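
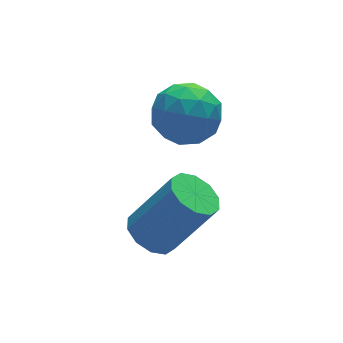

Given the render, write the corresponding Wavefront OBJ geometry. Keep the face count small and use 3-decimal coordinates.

v -2.693 -1.798 1.394
v -2.224 -2.333 0.967
v -1.077 -2.757 2.76
v -1.547 -2.222 3.186
v -2.005 -1.871 0.936
v -0.858 -2.294 2.729
v -2.049 -1.38 1.08
v -0.902 -1.804 2.873
v -2.339 -1.049 1.344
v -1.192 -1.473 3.136
v -2.764 -1.005 1.626
v -1.617 -1.428 3.419
v -3.163 -1.263 1.82
v -2.016 -1.687 3.613
v -3.382 -1.726 1.851
v -2.235 -2.149 3.644
v -3.338 -2.216 1.707
v -2.191 -2.64 3.5
v -3.048 -2.547 1.444
v -1.901 -2.971 3.236
v -2.623 -2.592 1.161
v -1.476 -3.015 2.954
v 0.042 1.216 4.494
v 0.583 0.858 3.588
v -1.483 0.482 3.872
v -0.942 0.124 2.966
v -0.722 -0.328 3.961
v 0.22 0.126 4.345
v -1.12 1.214 3.115
v -0.178 1.668 3.499
v -0.135 0.857 2.735
v 0.111 -0.096 3.259
v -1.011 1.436 4.201
v -0.765 0.483 4.725
v 0.446 1.102 4.095
v -1.346 0.238 3.365
v -1.218 -0.027 3.95
v -0.899 -0.238 3.417
v 0.233 0.672 4.541
v 0.551 0.461 4.008
v -0.216 -0.236 4.228
v -1.451 0.879 3.452
v -1.133 0.668 2.919
v -0.001 1.578 4.043
v 0.318 1.367 3.51
v -0.684 1.576 3.232
v 0.343 0.891 3.062
v -0.554 0.459 2.696
v -0.659 1.099 2.784
v -0.105 1.366 3.009
v 0.487 0.331 3.369
v -0.409 -0.101 3.004
v -0.28 -0.367 3.589
v 0.274 -0.1 3.815
v 0.065 0.33 2.868
v -0.491 1.441 4.456
v -1.387 1.009 4.091
v -1.174 1.44 3.645
v -0.62 1.707 3.871
v -0.346 0.881 4.764
v -1.243 0.449 4.398
v -0.795 -0.026 4.451
v -0.241 0.241 4.676
v -0.965 1.01 4.592
f 2 1 5
f 2 5 3
f 3 5 6
f 3 6 4
f 5 1 7
f 5 7 6
f 6 7 8
f 6 8 4
f 7 1 9
f 7 9 8
f 8 9 10
f 8 10 4
f 9 1 11
f 9 11 10
f 10 11 12
f 10 12 4
f 11 1 13
f 11 13 12
f 12 13 14
f 12 14 4
f 13 1 15
f 13 15 14
f 14 15 16
f 14 16 4
f 15 1 17
f 15 17 16
f 16 17 18
f 16 18 4
f 17 1 19
f 17 19 18
f 18 19 20
f 18 20 4
f 19 1 21
f 19 21 20
f 20 21 22
f 20 22 4
f 21 1 2
f 21 2 22
f 22 2 3
f 22 3 4
f 23 60 39
f 60 34 63
f 39 63 28
f 60 63 39
f 23 39 35
f 39 28 40
f 35 40 24
f 39 40 35
f 23 35 44
f 35 24 45
f 44 45 30
f 35 45 44
f 23 44 56
f 44 30 59
f 56 59 33
f 44 59 56
f 23 56 60
f 56 33 64
f 60 64 34
f 56 64 60
f 24 40 51
f 40 28 54
f 51 54 32
f 40 54 51
f 28 63 41
f 63 34 62
f 41 62 27
f 63 62 41
f 34 64 61
f 64 33 57
f 61 57 25
f 64 57 61
f 33 59 58
f 59 30 46
f 58 46 29
f 59 46 58
f 30 45 50
f 45 24 47
f 50 47 31
f 45 47 50
f 26 52 38
f 52 32 53
f 38 53 27
f 52 53 38
f 26 38 36
f 38 27 37
f 36 37 25
f 38 37 36
f 26 36 43
f 36 25 42
f 43 42 29
f 36 42 43
f 26 43 48
f 43 29 49
f 48 49 31
f 43 49 48
f 26 48 52
f 48 31 55
f 52 55 32
f 48 55 52
f 27 53 41
f 53 32 54
f 41 54 28
f 53 54 41
f 25 37 61
f 37 27 62
f 61 62 34
f 37 62 61
f 29 42 58
f 42 25 57
f 58 57 33
f 42 57 58
f 31 49 50
f 49 29 46
f 50 46 30
f 49 46 50
f 32 55 51
f 55 31 47
f 51 47 24
f 55 47 51



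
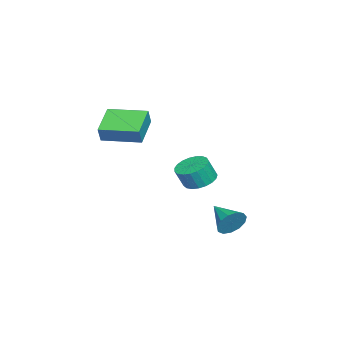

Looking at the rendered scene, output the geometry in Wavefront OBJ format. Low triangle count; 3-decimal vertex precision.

v -1.056 0.374 -0.653
v -0.168 0.53 -0.836
v 0.124 0.142 0.25
v -0.764 -0.014 0.433
v -0.278 0.865 -0.687
v 0.013 0.477 0.4
v -0.523 1.114 -0.532
v -0.232 0.726 0.555
v -0.86 1.236 -0.398
v -0.569 0.848 0.688
v -1.231 1.209 -0.308
v -0.939 0.821 0.778
v -1.572 1.037 -0.278
v -1.28 0.649 0.808
v -1.823 0.751 -0.313
v -1.531 0.363 0.774
v -1.942 0.399 -0.406
v -1.65 0.011 0.68
v -1.907 0.043 -0.543
v -1.615 -0.345 0.544
v -1.726 -0.255 -0.698
v -1.434 -0.643 0.388
v -1.428 -0.445 -0.846
v -1.136 -0.833 0.241
v -1.066 -0.493 -0.96
v -0.774 -0.881 0.126
v -0.703 -0.392 -1.021
v -0.411 -0.779 0.065
v -0.4 -0.157 -1.019
v -0.108 -0.545 0.067
v -0.211 0.169 -0.954
v 0.081 -0.219 0.133
v 4.463 3.29 -0.662
v 4.891 3.211 0.033
v 3.437 2.17 -0.158
v 4.573 3.537 0.112
v 4.221 3.785 -0.055
v 3.945 3.876 -0.415
v 3.834 3.78 -0.853
v 3.923 3.529 -1.231
v 4.183 3.201 -1.428
v 4.532 2.902 -1.382
v 4.859 2.726 -1.107
v 5.061 2.729 -0.691
v 5.072 2.909 -0.266
v -0.787 -4.187 3.141
v -0.428 -4.222 4.01
v -0.789 -2.089 3.227
v -0.431 -2.124 4.095
v 0.951 -4.156 2.425
v 1.309 -4.191 3.293
v 0.948 -2.058 2.51
v 1.307 -2.093 3.379
f 2 1 5
f 2 5 3
f 3 5 6
f 3 6 4
f 5 1 7
f 5 7 6
f 6 7 8
f 6 8 4
f 7 1 9
f 7 9 8
f 8 9 10
f 8 10 4
f 9 1 11
f 9 11 10
f 10 11 12
f 10 12 4
f 11 1 13
f 11 13 12
f 12 13 14
f 12 14 4
f 13 1 15
f 13 15 14
f 14 15 16
f 14 16 4
f 15 1 17
f 15 17 16
f 16 17 18
f 16 18 4
f 17 1 19
f 17 19 18
f 18 19 20
f 18 20 4
f 19 1 21
f 19 21 20
f 20 21 22
f 20 22 4
f 21 1 23
f 21 23 22
f 22 23 24
f 22 24 4
f 23 1 25
f 23 25 24
f 24 25 26
f 24 26 4
f 25 1 27
f 25 27 26
f 26 27 28
f 26 28 4
f 27 1 29
f 27 29 28
f 28 29 30
f 28 30 4
f 29 1 31
f 29 31 30
f 30 31 32
f 30 32 4
f 31 1 2
f 31 2 32
f 32 2 3
f 32 3 4
f 34 33 36
f 34 36 35
f 36 33 37
f 36 37 35
f 37 33 38
f 37 38 35
f 38 33 39
f 38 39 35
f 39 33 40
f 39 40 35
f 40 33 41
f 40 41 35
f 41 33 42
f 41 42 35
f 42 33 43
f 42 43 35
f 43 33 44
f 43 44 35
f 44 33 45
f 44 45 35
f 45 33 34
f 45 34 35
f 47 49 46
f 50 47 46
f 46 49 48
f 48 50 46
f 47 53 49
f 51 47 50
f 51 53 47
f 49 53 48
f 52 50 48
f 48 53 52
f 52 51 50
f 53 51 52



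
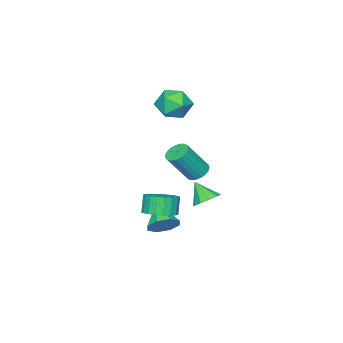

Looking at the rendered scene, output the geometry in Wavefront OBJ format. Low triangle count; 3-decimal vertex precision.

v 3.813 2.006 -0.753
v 4.726 1.996 -0.397
v 4.3 1.764 0.689
v 3.387 1.774 0.333
v 4.623 2.388 -0.354
v 4.196 2.155 0.733
v 4.379 2.714 -0.379
v 3.953 2.481 0.707
v 4.038 2.917 -0.47
v 3.611 2.684 0.617
v 3.658 2.963 -0.609
v 3.231 2.73 0.477
v 3.304 2.844 -0.773
v 2.878 2.611 0.313
v 3.039 2.579 -0.934
v 2.613 2.347 0.152
v 2.908 2.216 -1.064
v 2.481 1.983 0.023
v 2.933 1.816 -1.139
v 2.506 1.584 -0.053
v 3.11 1.45 -1.148
v 2.684 1.217 -0.062
v 3.409 1.179 -1.089
v 2.983 0.946 -0.003
v 3.778 1.052 -0.972
v 3.352 0.819 0.115
v 4.153 1.089 -0.816
v 3.726 0.856 0.27
v 4.469 1.286 -0.65
v 4.043 1.053 0.436
v 4.672 1.606 -0.502
v 4.245 1.374 0.584
v 2.891 1.479 -2.315
v 3.414 0.788 -2.728
v 2.089 0.281 -1.325
v 3.738 1.066 -2.13
v 3.565 1.586 -1.64
v 2.998 2.044 -1.546
v 2.368 2.171 -1.903
v 2.045 1.892 -2.501
v 2.217 1.372 -2.991
v 2.785 0.915 -3.085
v 1.73 3.532 -0.096
v 2.204 4.058 0.357
v 1.69 2.648 0.976
v 1.706 4.18 0.439
v 1.217 4.055 0.316
v 0.925 3.729 0.037
v 0.94 3.329 -0.294
v 1.257 3.006 -0.548
v 1.755 2.885 -0.63
v 2.244 3.01 -0.507
v 2.536 3.335 -0.228
v 2.521 3.736 0.103
v 0.031 1.502 0.687
v 0.668 1.61 0.326
v 1.766 1.026 2.092
v 1.129 0.918 2.453
v 0.616 1.887 0.45
v 1.715 1.303 2.216
v 0.464 2.097 0.614
v 1.562 1.514 2.38
v 0.236 2.205 0.792
v 1.335 1.621 2.557
v -0.027 2.191 0.951
v 1.072 1.607 2.716
v -0.28 2.058 1.064
v 0.819 1.474 2.83
v -0.479 1.828 1.112
v 0.619 1.245 2.878
v -0.591 1.542 1.087
v 0.508 0.959 2.853
v -0.594 1.25 0.993
v 0.504 0.666 2.758
v -0.49 1 0.845
v 0.609 0.417 2.611
v -0.296 0.838 0.671
v 0.803 0.254 2.437
v -0.045 0.79 0.499
v 1.054 0.207 2.265
v 0.219 0.865 0.36
v 1.318 0.282 2.126
v 0.45 1.051 0.277
v 1.549 0.467 2.043
v 0.609 1.314 0.265
v 1.708 0.731 2.031
v -3.716 -2.712 4.237
v -2.984 -2.09 3.503
v -3.856 -4.13 2.897
v -3.124 -3.508 2.163
v -2.688 -3.997 3.179
v -2.601 -3.12 4.007
v -4.239 -3.1 2.393
v -4.152 -2.223 3.221
v -3.307 -2.33 2.363
v -2.349 -2.884 2.849
v -4.491 -3.336 3.551
v -3.533 -3.89 4.037
f 2 1 5
f 2 5 3
f 3 5 6
f 3 6 4
f 5 1 7
f 5 7 6
f 6 7 8
f 6 8 4
f 7 1 9
f 7 9 8
f 8 9 10
f 8 10 4
f 9 1 11
f 9 11 10
f 10 11 12
f 10 12 4
f 11 1 13
f 11 13 12
f 12 13 14
f 12 14 4
f 13 1 15
f 13 15 14
f 14 15 16
f 14 16 4
f 15 1 17
f 15 17 16
f 16 17 18
f 16 18 4
f 17 1 19
f 17 19 18
f 18 19 20
f 18 20 4
f 19 1 21
f 19 21 20
f 20 21 22
f 20 22 4
f 21 1 23
f 21 23 22
f 22 23 24
f 22 24 4
f 23 1 25
f 23 25 24
f 24 25 26
f 24 26 4
f 25 1 27
f 25 27 26
f 26 27 28
f 26 28 4
f 27 1 29
f 27 29 28
f 28 29 30
f 28 30 4
f 29 1 31
f 29 31 30
f 30 31 32
f 30 32 4
f 31 1 2
f 31 2 32
f 32 2 3
f 32 3 4
f 34 33 36
f 34 36 35
f 36 33 37
f 36 37 35
f 37 33 38
f 37 38 35
f 38 33 39
f 38 39 35
f 39 33 40
f 39 40 35
f 40 33 41
f 40 41 35
f 41 33 42
f 41 42 35
f 42 33 34
f 42 34 35
f 44 43 46
f 44 46 45
f 46 43 47
f 46 47 45
f 47 43 48
f 47 48 45
f 48 43 49
f 48 49 45
f 49 43 50
f 49 50 45
f 50 43 51
f 50 51 45
f 51 43 52
f 51 52 45
f 52 43 53
f 52 53 45
f 53 43 54
f 53 54 45
f 54 43 44
f 54 44 45
f 56 55 59
f 56 59 57
f 57 59 60
f 57 60 58
f 59 55 61
f 59 61 60
f 60 61 62
f 60 62 58
f 61 55 63
f 61 63 62
f 62 63 64
f 62 64 58
f 63 55 65
f 63 65 64
f 64 65 66
f 64 66 58
f 65 55 67
f 65 67 66
f 66 67 68
f 66 68 58
f 67 55 69
f 67 69 68
f 68 69 70
f 68 70 58
f 69 55 71
f 69 71 70
f 70 71 72
f 70 72 58
f 71 55 73
f 71 73 72
f 72 73 74
f 72 74 58
f 73 55 75
f 73 75 74
f 74 75 76
f 74 76 58
f 75 55 77
f 75 77 76
f 76 77 78
f 76 78 58
f 77 55 79
f 77 79 78
f 78 79 80
f 78 80 58
f 79 55 81
f 79 81 80
f 80 81 82
f 80 82 58
f 81 55 83
f 81 83 82
f 82 83 84
f 82 84 58
f 83 55 85
f 83 85 84
f 84 85 86
f 84 86 58
f 85 55 56
f 85 56 86
f 86 56 57
f 86 57 58
f 87 98 92
f 87 92 88
f 87 88 94
f 87 94 97
f 87 97 98
f 88 92 96
f 92 98 91
f 98 97 89
f 97 94 93
f 94 88 95
f 90 96 91
f 90 91 89
f 90 89 93
f 90 93 95
f 90 95 96
f 91 96 92
f 89 91 98
f 93 89 97
f 95 93 94
f 96 95 88



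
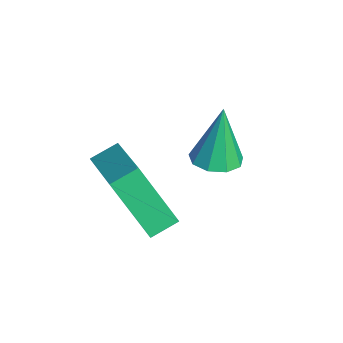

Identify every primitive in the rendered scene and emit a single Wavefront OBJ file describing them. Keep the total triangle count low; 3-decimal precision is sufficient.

v 0.978 -0.443 1.925
v 2.871 -0.294 2.725
v 0.786 0.335 2.236
v 2.678 0.484 3.035
v 1.662 0.436 0.145
v 3.554 0.585 0.944
v 1.469 1.214 0.455
v 3.362 1.363 1.255
v 0.032 3.161 0.149
v 0.535 3.717 0.149
v -0.252 3.419 2.031
v 0.068 3.904 0.053
v -0.417 3.744 0.002
v -0.691 3.311 0.02
v -0.627 2.808 0.098
v -0.255 2.47 0.201
v 0.252 2.456 0.279
v 0.656 2.772 0.297
v 0.768 3.27 0.246
f 2 4 1
f 5 2 1
f 1 4 3
f 3 5 1
f 2 8 4
f 6 2 5
f 6 8 2
f 4 8 3
f 7 5 3
f 3 8 7
f 7 6 5
f 8 6 7
f 10 9 12
f 10 12 11
f 12 9 13
f 12 13 11
f 13 9 14
f 13 14 11
f 14 9 15
f 14 15 11
f 15 9 16
f 15 16 11
f 16 9 17
f 16 17 11
f 17 9 18
f 17 18 11
f 18 9 19
f 18 19 11
f 19 9 10
f 19 10 11



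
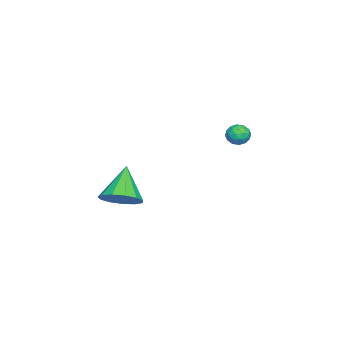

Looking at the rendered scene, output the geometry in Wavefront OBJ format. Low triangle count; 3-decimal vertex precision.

v -2.786 1.938 -0.723
v -2.507 1.737 -1.252
v -3.693 1.903 -1.188
v -3.414 1.702 -1.717
v -3.44 1.326 -1.211
v -2.879 1.348 -0.924
v -3.321 2.292 -1.516
v -2.76 2.314 -1.229
v -2.837 1.956 -1.742
v -2.911 1.359 -1.554
v -3.289 2.281 -0.886
v -3.363 1.684 -0.698
v -2.566 1.841 -0.946
v -3.634 1.799 -1.494
v -3.649 1.578 -1.196
v -3.484 1.46 -1.507
v -2.785 1.612 -0.754
v -2.621 1.494 -1.064
v -3.17 1.252 -1.041
v -3.579 2.146 -1.376
v -3.415 2.028 -1.686
v -2.716 2.18 -0.933
v -2.551 2.062 -1.244
v -3.03 2.388 -1.399
v -2.597 1.851 -1.545
v -3.13 1.83 -1.819
v -3.076 2.178 -1.701
v -2.746 2.191 -1.532
v -2.64 1.5 -1.435
v -3.173 1.479 -1.708
v -3.188 1.258 -1.411
v -2.859 1.271 -1.242
v -2.834 1.629 -1.723
v -3.027 2.161 -0.732
v -3.56 2.14 -1.005
v -3.341 2.369 -1.198
v -3.012 2.382 -1.029
v -3.07 1.81 -0.621
v -3.603 1.789 -0.895
v -3.454 1.449 -0.908
v -3.124 1.462 -0.739
v -3.366 2.011 -0.717
v 3.026 -1.789 -2.989
v 3.787 -1.927 -2.339
v 1.754 -1.931 -1.531
v 3.696 -1.366 -2.363
v 3.393 -0.938 -2.586
v 2.973 -0.781 -2.936
v 2.57 -0.944 -3.304
v 2.312 -1.375 -3.571
v 2.28 -1.937 -3.654
v 2.485 -2.452 -3.526
v 2.862 -2.756 -3.227
v 3.291 -2.754 -2.853
v 3.635 -2.444 -2.522
f 1 38 17
f 38 12 41
f 17 41 6
f 38 41 17
f 1 17 13
f 17 6 18
f 13 18 2
f 17 18 13
f 1 13 22
f 13 2 23
f 22 23 8
f 13 23 22
f 1 22 34
f 22 8 37
f 34 37 11
f 22 37 34
f 1 34 38
f 34 11 42
f 38 42 12
f 34 42 38
f 2 18 29
f 18 6 32
f 29 32 10
f 18 32 29
f 6 41 19
f 41 12 40
f 19 40 5
f 41 40 19
f 12 42 39
f 42 11 35
f 39 35 3
f 42 35 39
f 11 37 36
f 37 8 24
f 36 24 7
f 37 24 36
f 8 23 28
f 23 2 25
f 28 25 9
f 23 25 28
f 4 30 16
f 30 10 31
f 16 31 5
f 30 31 16
f 4 16 14
f 16 5 15
f 14 15 3
f 16 15 14
f 4 14 21
f 14 3 20
f 21 20 7
f 14 20 21
f 4 21 26
f 21 7 27
f 26 27 9
f 21 27 26
f 4 26 30
f 26 9 33
f 30 33 10
f 26 33 30
f 5 31 19
f 31 10 32
f 19 32 6
f 31 32 19
f 3 15 39
f 15 5 40
f 39 40 12
f 15 40 39
f 7 20 36
f 20 3 35
f 36 35 11
f 20 35 36
f 9 27 28
f 27 7 24
f 28 24 8
f 27 24 28
f 10 33 29
f 33 9 25
f 29 25 2
f 33 25 29
f 44 43 46
f 44 46 45
f 46 43 47
f 46 47 45
f 47 43 48
f 47 48 45
f 48 43 49
f 48 49 45
f 49 43 50
f 49 50 45
f 50 43 51
f 50 51 45
f 51 43 52
f 51 52 45
f 52 43 53
f 52 53 45
f 53 43 54
f 53 54 45
f 54 43 55
f 54 55 45
f 55 43 44
f 55 44 45



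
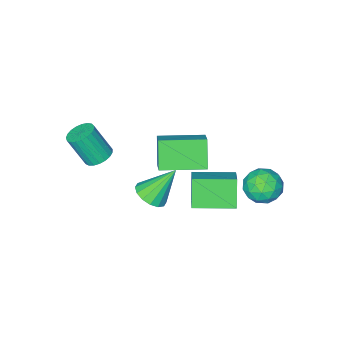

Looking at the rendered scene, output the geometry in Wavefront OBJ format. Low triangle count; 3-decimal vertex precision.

v -0.034 1.152 -2.15
v 0.649 2.038 -1.469
v -1.514 2.311 -2.175
v -0.831 3.197 -1.494
v 0.451 1.743 -3.406
v 1.134 2.629 -2.725
v -1.029 2.902 -3.431
v -0.346 3.788 -2.75
v -2.392 -0.787 -4.696
v -2.911 -1.489 -3.391
v -1.832 0.038 -4.03
v -2.351 -0.663 -2.725
v -0.629 -2.017 -4.655
v -1.148 -2.718 -3.35
v -0.069 -1.191 -3.989
v -0.588 -1.893 -2.684
v 2.697 1.89 -1.36
v 3.345 2.171 -1.029
v 1.743 2.35 0.12
v 3.186 2.484 -1.229
v 2.896 2.637 -1.464
v 2.552 2.591 -1.671
v 2.248 2.356 -1.795
v 2.064 1.997 -1.802
v 2.049 1.609 -1.691
v 2.208 1.297 -1.491
v 2.499 1.143 -1.256
v 2.842 1.19 -1.049
v 3.147 1.424 -0.925
v 3.331 1.783 -0.918
v -3.375 2.89 -3.004
v -2.764 3.504 -2.622
v -2.276 2.376 -3.938
v -1.665 2.99 -3.556
v -1.981 2.258 -3.047
v -2.66 2.575 -2.469
v -2.38 3.305 -4.091
v -3.059 3.622 -3.513
v -2.149 3.76 -3.294
v -1.902 3.113 -2.649
v -3.138 2.767 -3.911
v -2.891 2.12 -3.266
v -3.166 3.242 -2.731
v -1.874 2.638 -3.829
v -2.06 2.208 -3.53
v -1.701 2.568 -3.305
v -3.105 2.697 -2.641
v -2.746 3.057 -2.417
v -2.286 2.325 -2.666
v -2.294 2.823 -4.143
v -1.935 3.183 -3.919
v -3.339 3.312 -3.255
v -2.98 3.672 -3.03
v -2.754 3.555 -3.894
v -2.445 3.753 -2.901
v -1.799 3.451 -3.451
v -2.219 3.636 -3.765
v -2.618 3.823 -3.425
v -2.3 3.373 -2.522
v -1.654 3.071 -3.071
v -1.84 2.641 -2.772
v -2.239 2.827 -2.432
v -1.939 3.523 -2.917
v -3.386 2.809 -3.489
v -2.74 2.507 -4.038
v -2.801 3.053 -4.128
v -3.2 3.239 -3.788
v -3.241 2.429 -3.109
v -2.595 2.127 -3.659
v -2.422 2.057 -3.135
v -2.821 2.244 -2.795
v -3.101 2.357 -3.643
v 2.641 -1.835 -1.734
v 3.185 -1.427 -1.736
v 3.662 -2.056 -0.287
v 3.119 -2.465 -0.286
v 2.992 -1.268 -1.603
v 3.469 -1.897 -0.154
v 2.739 -1.207 -1.493
v 3.216 -1.836 -0.045
v 2.469 -1.255 -1.425
v 2.946 -1.884 0.023
v 2.228 -1.403 -1.411
v 2.705 -2.032 0.038
v 2.059 -1.626 -1.452
v 2.536 -2.255 -0.003
v 1.991 -1.885 -1.542
v 2.468 -2.515 -0.093
v 2.035 -2.136 -1.665
v 2.512 -2.765 -0.217
v 2.185 -2.335 -1.801
v 2.662 -2.964 -0.352
v 2.413 -2.447 -1.925
v 2.89 -3.076 -0.476
v 2.68 -2.453 -2.016
v 3.157 -3.083 -0.567
v 2.941 -2.353 -2.058
v 3.418 -2.982 -0.609
v 3.15 -2.163 -2.044
v 3.627 -2.792 -0.596
v 3.271 -1.917 -1.977
v 3.748 -2.546 -0.528
v 3.284 -1.656 -1.868
v 3.761 -2.285 -0.419
f 2 4 1
f 5 2 1
f 1 4 3
f 3 5 1
f 2 8 4
f 6 2 5
f 6 8 2
f 4 8 3
f 7 5 3
f 3 8 7
f 7 6 5
f 8 6 7
f 10 12 9
f 13 10 9
f 9 12 11
f 11 13 9
f 10 16 12
f 14 10 13
f 14 16 10
f 12 16 11
f 15 13 11
f 11 16 15
f 15 14 13
f 16 14 15
f 18 17 20
f 18 20 19
f 20 17 21
f 20 21 19
f 21 17 22
f 21 22 19
f 22 17 23
f 22 23 19
f 23 17 24
f 23 24 19
f 24 17 25
f 24 25 19
f 25 17 26
f 25 26 19
f 26 17 27
f 26 27 19
f 27 17 28
f 27 28 19
f 28 17 29
f 28 29 19
f 29 17 30
f 29 30 19
f 30 17 18
f 30 18 19
f 31 68 47
f 68 42 71
f 47 71 36
f 68 71 47
f 31 47 43
f 47 36 48
f 43 48 32
f 47 48 43
f 31 43 52
f 43 32 53
f 52 53 38
f 43 53 52
f 31 52 64
f 52 38 67
f 64 67 41
f 52 67 64
f 31 64 68
f 64 41 72
f 68 72 42
f 64 72 68
f 32 48 59
f 48 36 62
f 59 62 40
f 48 62 59
f 36 71 49
f 71 42 70
f 49 70 35
f 71 70 49
f 42 72 69
f 72 41 65
f 69 65 33
f 72 65 69
f 41 67 66
f 67 38 54
f 66 54 37
f 67 54 66
f 38 53 58
f 53 32 55
f 58 55 39
f 53 55 58
f 34 60 46
f 60 40 61
f 46 61 35
f 60 61 46
f 34 46 44
f 46 35 45
f 44 45 33
f 46 45 44
f 34 44 51
f 44 33 50
f 51 50 37
f 44 50 51
f 34 51 56
f 51 37 57
f 56 57 39
f 51 57 56
f 34 56 60
f 56 39 63
f 60 63 40
f 56 63 60
f 35 61 49
f 61 40 62
f 49 62 36
f 61 62 49
f 33 45 69
f 45 35 70
f 69 70 42
f 45 70 69
f 37 50 66
f 50 33 65
f 66 65 41
f 50 65 66
f 39 57 58
f 57 37 54
f 58 54 38
f 57 54 58
f 40 63 59
f 63 39 55
f 59 55 32
f 63 55 59
f 74 73 77
f 74 77 75
f 75 77 78
f 75 78 76
f 77 73 79
f 77 79 78
f 78 79 80
f 78 80 76
f 79 73 81
f 79 81 80
f 80 81 82
f 80 82 76
f 81 73 83
f 81 83 82
f 82 83 84
f 82 84 76
f 83 73 85
f 83 85 84
f 84 85 86
f 84 86 76
f 85 73 87
f 85 87 86
f 86 87 88
f 86 88 76
f 87 73 89
f 87 89 88
f 88 89 90
f 88 90 76
f 89 73 91
f 89 91 90
f 90 91 92
f 90 92 76
f 91 73 93
f 91 93 92
f 92 93 94
f 92 94 76
f 93 73 95
f 93 95 94
f 94 95 96
f 94 96 76
f 95 73 97
f 95 97 96
f 96 97 98
f 96 98 76
f 97 73 99
f 97 99 98
f 98 99 100
f 98 100 76
f 99 73 101
f 99 101 100
f 100 101 102
f 100 102 76
f 101 73 103
f 101 103 102
f 102 103 104
f 102 104 76
f 103 73 74
f 103 74 104
f 104 74 75
f 104 75 76



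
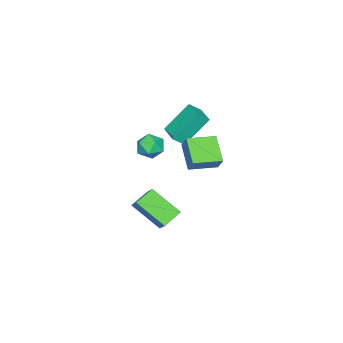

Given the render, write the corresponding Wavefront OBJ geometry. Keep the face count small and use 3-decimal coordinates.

v -2.159 -3.31 -1.513
v -1.31 -3.29 -1.234
v -1.79 -4.23 -2.566
v -0.941 -4.21 -2.287
v -1.568 -4.602 -1.784
v -1.796 -4.033 -1.133
v -1.304 -3.487 -2.667
v -1.532 -2.918 -2.016
v -0.782 -3.399 -1.947
v -0.945 -4.088 -1.401
v -2.155 -3.432 -2.399
v -2.318 -4.121 -1.853
v 3.28 3.193 1.644
v 2.32 2.242 2.608
v 3.623 3.676 2.463
v 2.662 2.725 3.426
v 4.438 2.155 1.774
v 3.477 1.204 2.737
v 4.78 2.638 2.592
v 3.82 1.687 3.556
v 2.254 -0.844 -5.184
v 2.395 -2.506 -3.876
v 1.102 -0.562 -4.702
v 1.243 -2.225 -3.394
v 2.677 -0.275 -4.506
v 2.818 -1.938 -3.198
v 1.525 0.006 -4.024
v 1.666 -1.656 -2.716
v -0.659 -0.081 2.663
v -0.149 -0.514 3.235
v 0.166 0.911 2.68
v 0.675 0.478 3.252
v 0.405 -0.938 1.068
v 0.914 -1.371 1.64
v 1.229 0.054 1.085
v 1.739 -0.379 1.657
f 1 12 6
f 1 6 2
f 1 2 8
f 1 8 11
f 1 11 12
f 2 6 10
f 6 12 5
f 12 11 3
f 11 8 7
f 8 2 9
f 4 10 5
f 4 5 3
f 4 3 7
f 4 7 9
f 4 9 10
f 5 10 6
f 3 5 12
f 7 3 11
f 9 7 8
f 10 9 2
f 14 16 13
f 17 14 13
f 13 16 15
f 15 17 13
f 14 20 16
f 18 14 17
f 18 20 14
f 16 20 15
f 19 17 15
f 15 20 19
f 19 18 17
f 20 18 19
f 22 24 21
f 25 22 21
f 21 24 23
f 23 25 21
f 22 28 24
f 26 22 25
f 26 28 22
f 24 28 23
f 27 25 23
f 23 28 27
f 27 26 25
f 28 26 27
f 30 32 29
f 33 30 29
f 29 32 31
f 31 33 29
f 30 36 32
f 34 30 33
f 34 36 30
f 32 36 31
f 35 33 31
f 31 36 35
f 35 34 33
f 36 34 35



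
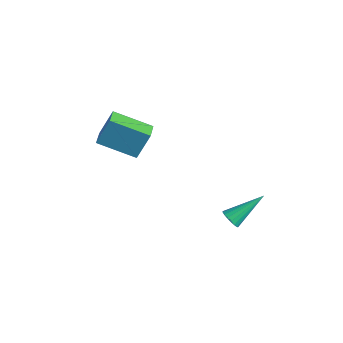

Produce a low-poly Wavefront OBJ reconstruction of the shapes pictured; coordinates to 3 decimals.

v 3.703 2.588 -4.394
v 4.241 2.431 -4.288
v 3.977 4.312 -3.246
v 4.263 2.569 -4.5
v 4.174 2.71 -4.691
v 3.992 2.828 -4.823
v 3.753 2.897 -4.871
v 3.504 2.905 -4.824
v 3.294 2.851 -4.692
v 3.165 2.744 -4.501
v 3.143 2.607 -4.289
v 3.232 2.465 -4.098
v 3.414 2.348 -3.966
v 3.653 2.279 -3.918
v 3.902 2.27 -3.965
v 4.112 2.325 -4.097
v -3.003 -0.747 -2.075
v -2.812 -0.058 -0.543
v -3.805 -0.083 -2.274
v -3.614 0.606 -0.742
v -1.606 0.694 -2.898
v -1.415 1.383 -1.366
v -2.408 1.358 -3.097
v -2.217 2.047 -1.565
f 2 1 4
f 2 4 3
f 4 1 5
f 4 5 3
f 5 1 6
f 5 6 3
f 6 1 7
f 6 7 3
f 7 1 8
f 7 8 3
f 8 1 9
f 8 9 3
f 9 1 10
f 9 10 3
f 10 1 11
f 10 11 3
f 11 1 12
f 11 12 3
f 12 1 13
f 12 13 3
f 13 1 14
f 13 14 3
f 14 1 15
f 14 15 3
f 15 1 16
f 15 16 3
f 16 1 2
f 16 2 3
f 18 20 17
f 21 18 17
f 17 20 19
f 19 21 17
f 18 24 20
f 22 18 21
f 22 24 18
f 20 24 19
f 23 21 19
f 19 24 23
f 23 22 21
f 24 22 23



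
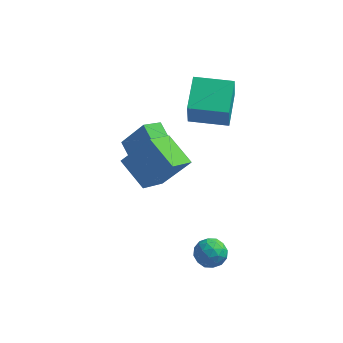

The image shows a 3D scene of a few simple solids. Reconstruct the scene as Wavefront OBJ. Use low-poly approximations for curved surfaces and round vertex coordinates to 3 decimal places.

v 0.741 -2.387 -4.454
v 1.61 -2.179 -4.261
v 0.87 -3.641 -3.679
v 1.739 -3.433 -3.486
v 1.06 -2.943 -3.12
v 0.98 -2.168 -3.598
v 1.5 -3.652 -4.342
v 1.42 -2.877 -4.82
v 2.08 -2.961 -4.192
v 1.808 -2.522 -3.437
v 0.672 -3.298 -4.503
v 0.4 -2.859 -3.748
v 1.164 -2.173 -4.425
v 1.316 -3.647 -3.515
v 0.916 -3.359 -3.299
v 1.427 -3.237 -3.186
v 0.794 -2.166 -4.036
v 1.305 -2.044 -3.923
v 0.981 -2.493 -3.252
v 1.175 -3.776 -4.017
v 1.686 -3.654 -3.904
v 1.053 -2.583 -4.754
v 1.564 -2.461 -4.641
v 1.499 -3.327 -4.688
v 1.951 -2.51 -4.272
v 2.027 -3.247 -3.816
v 1.886 -3.376 -4.319
v 1.84 -2.92 -4.6
v 1.791 -2.252 -3.828
v 1.867 -2.99 -3.372
v 1.468 -2.701 -3.157
v 1.421 -2.246 -3.438
v 2.067 -2.712 -3.787
v 0.613 -2.83 -4.568
v 0.689 -3.568 -4.112
v 1.059 -3.574 -4.502
v 1.012 -3.119 -4.783
v 0.453 -2.573 -4.124
v 0.529 -3.31 -3.668
v 0.64 -2.9 -3.34
v 0.594 -2.444 -3.621
v 0.413 -3.108 -4.153
v -0.974 2.627 1.064
v -0.908 2.059 2.75
v -1.039 4.634 1.743
v -0.974 4.066 3.429
v 1.154 2.714 1.011
v 1.219 2.146 2.697
v 1.088 4.721 1.69
v 1.154 4.153 3.376
v -3.882 1.621 -1.517
v -4.416 2.322 -1.135
v -3.152 2.419 -1.962
v -3.686 3.12 -1.58
v -2.674 1.54 0.32
v -3.208 2.241 0.702
v -1.944 2.338 -0.125
v -2.478 3.039 0.257
v -1.593 -0.911 -0.735
v -2.23 -2.553 0.498
v -2.96 0.232 0.081
v -3.597 -1.41 1.314
v -0.223 -0.33 0.746
v -0.86 -1.972 1.979
v -1.59 0.813 1.562
v -2.227 -0.829 2.795
f 1 38 17
f 38 12 41
f 17 41 6
f 38 41 17
f 1 17 13
f 17 6 18
f 13 18 2
f 17 18 13
f 1 13 22
f 13 2 23
f 22 23 8
f 13 23 22
f 1 22 34
f 22 8 37
f 34 37 11
f 22 37 34
f 1 34 38
f 34 11 42
f 38 42 12
f 34 42 38
f 2 18 29
f 18 6 32
f 29 32 10
f 18 32 29
f 6 41 19
f 41 12 40
f 19 40 5
f 41 40 19
f 12 42 39
f 42 11 35
f 39 35 3
f 42 35 39
f 11 37 36
f 37 8 24
f 36 24 7
f 37 24 36
f 8 23 28
f 23 2 25
f 28 25 9
f 23 25 28
f 4 30 16
f 30 10 31
f 16 31 5
f 30 31 16
f 4 16 14
f 16 5 15
f 14 15 3
f 16 15 14
f 4 14 21
f 14 3 20
f 21 20 7
f 14 20 21
f 4 21 26
f 21 7 27
f 26 27 9
f 21 27 26
f 4 26 30
f 26 9 33
f 30 33 10
f 26 33 30
f 5 31 19
f 31 10 32
f 19 32 6
f 31 32 19
f 3 15 39
f 15 5 40
f 39 40 12
f 15 40 39
f 7 20 36
f 20 3 35
f 36 35 11
f 20 35 36
f 9 27 28
f 27 7 24
f 28 24 8
f 27 24 28
f 10 33 29
f 33 9 25
f 29 25 2
f 33 25 29
f 44 46 43
f 47 44 43
f 43 46 45
f 45 47 43
f 44 50 46
f 48 44 47
f 48 50 44
f 46 50 45
f 49 47 45
f 45 50 49
f 49 48 47
f 50 48 49
f 52 54 51
f 55 52 51
f 51 54 53
f 53 55 51
f 52 58 54
f 56 52 55
f 56 58 52
f 54 58 53
f 57 55 53
f 53 58 57
f 57 56 55
f 58 56 57
f 60 62 59
f 63 60 59
f 59 62 61
f 61 63 59
f 60 66 62
f 64 60 63
f 64 66 60
f 62 66 61
f 65 63 61
f 61 66 65
f 65 64 63
f 66 64 65



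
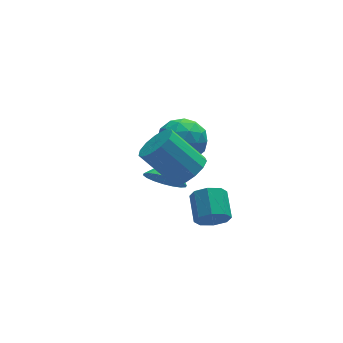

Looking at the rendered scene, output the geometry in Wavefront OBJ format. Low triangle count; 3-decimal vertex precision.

v 2.139 -3.559 -3.492
v 2.603 -3.916 -2.905
v 2.785 -2.619 -2.26
v 2.321 -2.261 -2.848
v 2.948 -3.718 -3.4
v 3.13 -2.421 -2.755
v 2.819 -3.427 -3.95
v 3.001 -2.13 -3.305
v 2.291 -3.213 -4.231
v 2.474 -1.916 -3.587
v 1.675 -3.201 -4.08
v 1.857 -1.904 -3.435
v 1.33 -3.399 -3.585
v 1.512 -2.102 -2.94
v 1.459 -3.69 -3.035
v 1.641 -2.393 -2.39
v 1.986 -3.904 -2.753
v 2.169 -2.607 -2.109
v 1.173 0.694 -4.135
v 2.068 0.377 -4.584
v 1.807 1.506 -3.445
v 1.929 0.724 -4.864
v 1.64 1.065 -5
v 1.259 1.333 -4.964
v 0.86 1.474 -4.765
v 0.524 1.461 -4.441
v 0.316 1.296 -4.056
v 0.278 1.012 -3.687
v 0.417 0.665 -3.407
v 0.706 0.323 -3.271
v 1.087 0.055 -3.307
v 1.486 -0.086 -3.506
v 1.822 -0.073 -3.83
v 2.03 0.092 -4.215
v 2.123 0.799 -0.064
v 2.928 0.677 -0.972
v 0.792 -0.217 -1.108
v 1.597 -0.339 -2.016
v 1.774 -0.924 -0.96
v 2.597 -0.296 -0.315
v 1.123 0.756 -1.765
v 1.946 1.384 -1.12
v 2.311 0.65 -2.023
v 2.713 -0.388 -1.525
v 1.007 0.848 -0.555
v 1.409 -0.19 -0.057
v 2.642 0.827 -0.426
v 1.078 -0.367 -1.654
v 1.182 -0.711 -1.033
v 1.655 -0.783 -1.567
v 2.447 0.256 -0.04
v 2.921 0.184 -0.573
v 2.243 -0.757 -0.567
v 0.799 0.276 -1.507
v 1.273 0.204 -2.04
v 2.065 1.243 -0.513
v 2.538 1.171 -1.047
v 1.477 1.217 -1.513
v 2.753 0.74 -1.578
v 1.971 0.142 -2.191
v 1.692 0.786 -2.044
v 2.175 1.155 -1.665
v 2.989 0.129 -1.285
v 2.207 -0.468 -1.899
v 2.311 -0.812 -1.278
v 2.795 -0.443 -0.899
v 2.626 0.113 -1.903
v 1.513 0.928 -0.181
v 0.731 0.331 -0.795
v 0.925 0.903 -1.181
v 1.409 1.272 -0.802
v 1.749 0.318 0.111
v 0.967 -0.28 -0.502
v 1.545 -0.695 -0.415
v 2.028 -0.326 -0.036
v 1.094 0.347 -0.177
v 1.076 -3.592 0.115
v 1.782 -3.729 0.766
v 0.511 -2.924 2.315
v -0.196 -2.788 1.665
v 1.854 -3.226 0.563
v 0.583 -2.421 2.113
v 1.679 -2.84 0.219
v 0.408 -2.035 1.769
v 1.312 -2.692 -0.158
v 0.041 -1.887 1.391
v 0.87 -2.831 -0.449
v -0.401 -2.026 1.101
v 0.494 -3.211 -0.561
v -0.778 -2.406 0.989
v 0.302 -3.712 -0.457
v -0.969 -2.907 1.092
v 0.356 -4.175 -0.173
v -0.916 -3.37 1.377
v 0.638 -4.454 0.204
v -0.633 -3.649 1.753
v 1.059 -4.459 0.552
v -0.212 -3.654 2.101
v 1.486 -4.188 0.761
v 0.215 -3.383 2.311
f 2 1 5
f 2 5 3
f 3 5 6
f 3 6 4
f 5 1 7
f 5 7 6
f 6 7 8
f 6 8 4
f 7 1 9
f 7 9 8
f 8 9 10
f 8 10 4
f 9 1 11
f 9 11 10
f 10 11 12
f 10 12 4
f 11 1 13
f 11 13 12
f 12 13 14
f 12 14 4
f 13 1 15
f 13 15 14
f 14 15 16
f 14 16 4
f 15 1 17
f 15 17 16
f 16 17 18
f 16 18 4
f 17 1 2
f 17 2 18
f 18 2 3
f 18 3 4
f 20 19 22
f 20 22 21
f 22 19 23
f 22 23 21
f 23 19 24
f 23 24 21
f 24 19 25
f 24 25 21
f 25 19 26
f 25 26 21
f 26 19 27
f 26 27 21
f 27 19 28
f 27 28 21
f 28 19 29
f 28 29 21
f 29 19 30
f 29 30 21
f 30 19 31
f 30 31 21
f 31 19 32
f 31 32 21
f 32 19 33
f 32 33 21
f 33 19 34
f 33 34 21
f 34 19 20
f 34 20 21
f 35 72 51
f 72 46 75
f 51 75 40
f 72 75 51
f 35 51 47
f 51 40 52
f 47 52 36
f 51 52 47
f 35 47 56
f 47 36 57
f 56 57 42
f 47 57 56
f 35 56 68
f 56 42 71
f 68 71 45
f 56 71 68
f 35 68 72
f 68 45 76
f 72 76 46
f 68 76 72
f 36 52 63
f 52 40 66
f 63 66 44
f 52 66 63
f 40 75 53
f 75 46 74
f 53 74 39
f 75 74 53
f 46 76 73
f 76 45 69
f 73 69 37
f 76 69 73
f 45 71 70
f 71 42 58
f 70 58 41
f 71 58 70
f 42 57 62
f 57 36 59
f 62 59 43
f 57 59 62
f 38 64 50
f 64 44 65
f 50 65 39
f 64 65 50
f 38 50 48
f 50 39 49
f 48 49 37
f 50 49 48
f 38 48 55
f 48 37 54
f 55 54 41
f 48 54 55
f 38 55 60
f 55 41 61
f 60 61 43
f 55 61 60
f 38 60 64
f 60 43 67
f 64 67 44
f 60 67 64
f 39 65 53
f 65 44 66
f 53 66 40
f 65 66 53
f 37 49 73
f 49 39 74
f 73 74 46
f 49 74 73
f 41 54 70
f 54 37 69
f 70 69 45
f 54 69 70
f 43 61 62
f 61 41 58
f 62 58 42
f 61 58 62
f 44 67 63
f 67 43 59
f 63 59 36
f 67 59 63
f 78 77 81
f 78 81 79
f 79 81 82
f 79 82 80
f 81 77 83
f 81 83 82
f 82 83 84
f 82 84 80
f 83 77 85
f 83 85 84
f 84 85 86
f 84 86 80
f 85 77 87
f 85 87 86
f 86 87 88
f 86 88 80
f 87 77 89
f 87 89 88
f 88 89 90
f 88 90 80
f 89 77 91
f 89 91 90
f 90 91 92
f 90 92 80
f 91 77 93
f 91 93 92
f 92 93 94
f 92 94 80
f 93 77 95
f 93 95 94
f 94 95 96
f 94 96 80
f 95 77 97
f 95 97 96
f 96 97 98
f 96 98 80
f 97 77 99
f 97 99 98
f 98 99 100
f 98 100 80
f 99 77 78
f 99 78 100
f 100 78 79
f 100 79 80



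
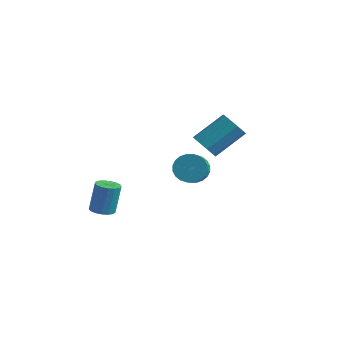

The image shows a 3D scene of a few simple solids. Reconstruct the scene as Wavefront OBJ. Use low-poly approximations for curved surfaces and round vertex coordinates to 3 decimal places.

v -3.117 -4.053 -3.381
v -2.488 -4.355 -3.315
v -2.435 -3.868 -1.593
v -3.063 -3.567 -1.659
v -2.417 -4.04 -3.406
v -2.364 -3.553 -1.685
v -2.506 -3.729 -3.492
v -2.453 -3.242 -1.77
v -2.736 -3.492 -3.551
v -2.682 -3.005 -1.83
v -3.052 -3.383 -3.572
v -2.999 -2.896 -1.851
v -3.383 -3.428 -3.549
v -3.33 -2.942 -1.828
v -3.653 -3.617 -3.488
v -3.6 -3.13 -1.766
v -3.8 -3.905 -3.402
v -3.747 -3.418 -1.68
v -3.791 -4.227 -3.311
v -3.738 -3.741 -1.589
v -3.627 -4.51 -3.236
v -3.574 -4.023 -1.514
v -3.346 -4.688 -3.194
v -3.293 -4.201 -1.473
v -3.013 -4.72 -3.196
v -2.96 -4.234 -1.474
v -2.703 -4.6 -3.239
v -2.65 -4.113 -1.517
v 0.08 0.668 0.152
v 0.717 0.788 -0.429
v 1.616 2.292 0.868
v 0.98 2.172 1.448
v 0.264 1.158 -0.544
v 1.163 2.662 0.753
v -0.274 1.298 -0.333
v 0.625 2.802 0.964
v -0.647 1.143 0.105
v 0.252 2.647 1.402
v -0.679 0.766 0.564
v 0.22 2.27 1.861
v -0.356 0.343 0.831
v 0.543 1.847 2.127
v 0.171 0.072 0.779
v 1.07 1.576 2.076
v 0.656 0.08 0.434
v 1.555 1.584 1.731
v 0.872 0.363 -0.043
v 1.771 1.867 1.254
v -2.448 3.446 -3.863
v -1.974 3.089 -4.631
v -1.618 2.257 -4.024
v -2.092 2.614 -3.257
v -1.71 3.313 -4.479
v -1.354 2.481 -3.872
v -1.558 3.558 -4.233
v -1.202 2.725 -3.626
v -1.542 3.785 -3.931
v -1.185 2.952 -3.324
v -1.663 3.961 -3.618
v -1.307 3.128 -3.012
v -1.904 4.058 -3.343
v -1.548 3.226 -2.736
v -2.228 4.062 -3.147
v -1.872 3.23 -2.541
v -2.585 3.973 -3.06
v -2.229 3.14 -2.454
v -2.922 3.803 -3.096
v -2.566 2.971 -2.489
v -3.186 3.579 -3.248
v -2.83 2.747 -2.641
v -3.338 3.335 -3.494
v -2.982 2.502 -2.887
v -3.355 3.108 -3.796
v -2.998 2.275 -3.189
v -3.233 2.932 -4.108
v -2.877 2.099 -3.502
v -2.992 2.834 -4.384
v -2.636 2.002 -3.777
v -2.668 2.83 -4.579
v -2.312 1.998 -3.973
v -2.311 2.92 -4.666
v -1.955 2.087 -4.06
f 2 1 5
f 2 5 3
f 3 5 6
f 3 6 4
f 5 1 7
f 5 7 6
f 6 7 8
f 6 8 4
f 7 1 9
f 7 9 8
f 8 9 10
f 8 10 4
f 9 1 11
f 9 11 10
f 10 11 12
f 10 12 4
f 11 1 13
f 11 13 12
f 12 13 14
f 12 14 4
f 13 1 15
f 13 15 14
f 14 15 16
f 14 16 4
f 15 1 17
f 15 17 16
f 16 17 18
f 16 18 4
f 17 1 19
f 17 19 18
f 18 19 20
f 18 20 4
f 19 1 21
f 19 21 20
f 20 21 22
f 20 22 4
f 21 1 23
f 21 23 22
f 22 23 24
f 22 24 4
f 23 1 25
f 23 25 24
f 24 25 26
f 24 26 4
f 25 1 27
f 25 27 26
f 26 27 28
f 26 28 4
f 27 1 2
f 27 2 28
f 28 2 3
f 28 3 4
f 30 29 33
f 30 33 31
f 31 33 34
f 31 34 32
f 33 29 35
f 33 35 34
f 34 35 36
f 34 36 32
f 35 29 37
f 35 37 36
f 36 37 38
f 36 38 32
f 37 29 39
f 37 39 38
f 38 39 40
f 38 40 32
f 39 29 41
f 39 41 40
f 40 41 42
f 40 42 32
f 41 29 43
f 41 43 42
f 42 43 44
f 42 44 32
f 43 29 45
f 43 45 44
f 44 45 46
f 44 46 32
f 45 29 47
f 45 47 46
f 46 47 48
f 46 48 32
f 47 29 30
f 47 30 48
f 48 30 31
f 48 31 32
f 50 49 53
f 50 53 51
f 51 53 54
f 51 54 52
f 53 49 55
f 53 55 54
f 54 55 56
f 54 56 52
f 55 49 57
f 55 57 56
f 56 57 58
f 56 58 52
f 57 49 59
f 57 59 58
f 58 59 60
f 58 60 52
f 59 49 61
f 59 61 60
f 60 61 62
f 60 62 52
f 61 49 63
f 61 63 62
f 62 63 64
f 62 64 52
f 63 49 65
f 63 65 64
f 64 65 66
f 64 66 52
f 65 49 67
f 65 67 66
f 66 67 68
f 66 68 52
f 67 49 69
f 67 69 68
f 68 69 70
f 68 70 52
f 69 49 71
f 69 71 70
f 70 71 72
f 70 72 52
f 71 49 73
f 71 73 72
f 72 73 74
f 72 74 52
f 73 49 75
f 73 75 74
f 74 75 76
f 74 76 52
f 75 49 77
f 75 77 76
f 76 77 78
f 76 78 52
f 77 49 79
f 77 79 78
f 78 79 80
f 78 80 52
f 79 49 81
f 79 81 80
f 80 81 82
f 80 82 52
f 81 49 50
f 81 50 82
f 82 50 51
f 82 51 52



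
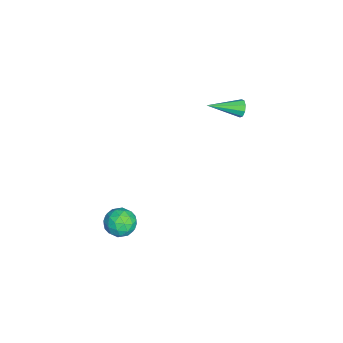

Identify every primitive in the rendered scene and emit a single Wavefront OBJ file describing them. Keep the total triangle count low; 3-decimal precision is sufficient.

v -3.906 2.196 1.289
v -3.718 2.402 1.763
v -3.454 0.444 1.871
v -4.083 2.318 1.795
v -4.365 2.177 1.59
v -4.433 2.045 1.244
v -4.253 1.983 0.919
v -3.911 2.021 0.767
v -3.566 2.14 0.859
v -3.38 2.286 1.152
v -3.44 2.389 1.509
v 3.306 -2.748 -1.829
v 3.927 -3.302 -1.535
v 2.313 -3.478 -1.105
v 2.934 -4.032 -0.811
v 2.918 -3.195 -0.528
v 3.532 -2.744 -0.975
v 2.708 -4.036 -1.665
v 3.322 -3.585 -2.112
v 3.558 -4.098 -1.433
v 3.688 -3.579 -0.731
v 2.552 -3.201 -1.909
v 2.682 -2.682 -1.207
v 3.704 -2.961 -1.745
v 2.536 -3.819 -0.895
v 2.527 -3.327 -0.728
v 2.892 -3.653 -0.555
v 3.472 -2.633 -1.417
v 3.837 -2.959 -1.244
v 3.244 -2.896 -0.652
v 2.403 -3.821 -1.396
v 2.768 -4.147 -1.223
v 3.348 -3.127 -2.085
v 3.713 -3.453 -1.912
v 2.996 -3.884 -1.988
v 3.852 -3.755 -1.512
v 3.268 -4.183 -1.087
v 3.135 -4.186 -1.589
v 3.496 -3.921 -1.852
v 3.928 -3.449 -1.1
v 3.345 -3.878 -0.674
v 3.335 -3.386 -0.508
v 3.696 -3.121 -0.771
v 3.711 -3.917 -1.04
v 2.895 -2.902 -1.966
v 2.312 -3.331 -1.54
v 2.544 -3.659 -1.869
v 2.905 -3.394 -2.132
v 2.972 -2.597 -1.553
v 2.388 -3.025 -1.128
v 2.744 -2.859 -0.788
v 3.105 -2.594 -1.051
v 2.529 -2.863 -1.6
f 2 1 4
f 2 4 3
f 4 1 5
f 4 5 3
f 5 1 6
f 5 6 3
f 6 1 7
f 6 7 3
f 7 1 8
f 7 8 3
f 8 1 9
f 8 9 3
f 9 1 10
f 9 10 3
f 10 1 11
f 10 11 3
f 11 1 2
f 11 2 3
f 12 49 28
f 49 23 52
f 28 52 17
f 49 52 28
f 12 28 24
f 28 17 29
f 24 29 13
f 28 29 24
f 12 24 33
f 24 13 34
f 33 34 19
f 24 34 33
f 12 33 45
f 33 19 48
f 45 48 22
f 33 48 45
f 12 45 49
f 45 22 53
f 49 53 23
f 45 53 49
f 13 29 40
f 29 17 43
f 40 43 21
f 29 43 40
f 17 52 30
f 52 23 51
f 30 51 16
f 52 51 30
f 23 53 50
f 53 22 46
f 50 46 14
f 53 46 50
f 22 48 47
f 48 19 35
f 47 35 18
f 48 35 47
f 19 34 39
f 34 13 36
f 39 36 20
f 34 36 39
f 15 41 27
f 41 21 42
f 27 42 16
f 41 42 27
f 15 27 25
f 27 16 26
f 25 26 14
f 27 26 25
f 15 25 32
f 25 14 31
f 32 31 18
f 25 31 32
f 15 32 37
f 32 18 38
f 37 38 20
f 32 38 37
f 15 37 41
f 37 20 44
f 41 44 21
f 37 44 41
f 16 42 30
f 42 21 43
f 30 43 17
f 42 43 30
f 14 26 50
f 26 16 51
f 50 51 23
f 26 51 50
f 18 31 47
f 31 14 46
f 47 46 22
f 31 46 47
f 20 38 39
f 38 18 35
f 39 35 19
f 38 35 39
f 21 44 40
f 44 20 36
f 40 36 13
f 44 36 40



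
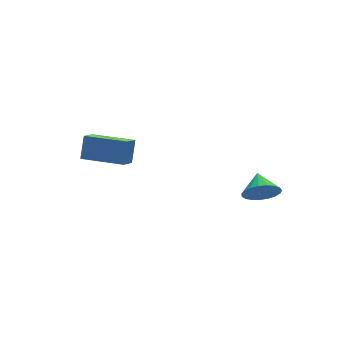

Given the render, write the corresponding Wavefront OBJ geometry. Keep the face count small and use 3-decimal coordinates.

v 2.563 -4.439 2.635
v 3.291 -4.834 3.079
v 2.777 -3.381 3.225
v 3.461 -4.689 2.758
v 3.475 -4.501 2.416
v 3.332 -4.302 2.111
v 3.055 -4.127 1.897
v 2.694 -4.005 1.811
v 2.31 -3.959 1.867
v 1.97 -3.996 2.056
v 1.732 -4.109 2.345
v 1.638 -4.279 2.684
v 1.704 -4.477 3.015
v 1.919 -4.668 3.28
v 2.245 -4.82 3.433
v 2.626 -4.906 3.448
v 2.996 -4.91 3.323
v -2.646 -0.239 3.035
v -2.292 0.268 4.223
v -4.326 1.163 2.938
v -3.971 1.671 4.126
v -2.009 0.489 2.534
v -1.654 0.997 3.722
v -3.688 1.892 2.437
v -3.334 2.399 3.625
f 2 1 4
f 2 4 3
f 4 1 5
f 4 5 3
f 5 1 6
f 5 6 3
f 6 1 7
f 6 7 3
f 7 1 8
f 7 8 3
f 8 1 9
f 8 9 3
f 9 1 10
f 9 10 3
f 10 1 11
f 10 11 3
f 11 1 12
f 11 12 3
f 12 1 13
f 12 13 3
f 13 1 14
f 13 14 3
f 14 1 15
f 14 15 3
f 15 1 16
f 15 16 3
f 16 1 17
f 16 17 3
f 17 1 2
f 17 2 3
f 19 21 18
f 22 19 18
f 18 21 20
f 20 22 18
f 19 25 21
f 23 19 22
f 23 25 19
f 21 25 20
f 24 22 20
f 20 25 24
f 24 23 22
f 25 23 24



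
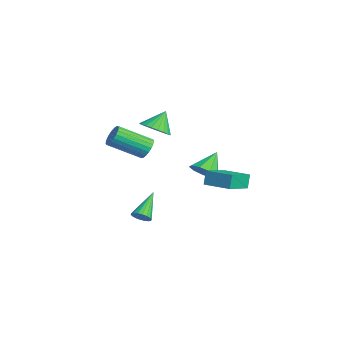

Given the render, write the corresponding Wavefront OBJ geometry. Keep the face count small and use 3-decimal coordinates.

v 2.812 0.726 -0.894
v 2.547 0.929 -0.101
v 4.069 1.631 -0.706
v 3.804 1.834 0.087
v 3.616 -0.514 -0.307
v 3.351 -0.311 0.486
v 4.873 0.391 -0.119
v 4.608 0.594 0.674
v 2.166 -3.314 -2.95
v 2.549 -3.359 -2.544
v 1.134 -2.346 -1.87
v 2.619 -3.151 -2.663
v 2.599 -2.976 -2.84
v 2.493 -2.868 -3.038
v 2.322 -2.849 -3.218
v 2.121 -2.921 -3.346
v 1.928 -3.072 -3.395
v 1.783 -3.27 -3.356
v 1.713 -3.477 -3.236
v 1.733 -3.652 -3.06
v 1.839 -3.761 -2.862
v 2.01 -3.78 -2.681
v 2.211 -3.708 -2.554
v 2.404 -3.557 -2.505
v 0.462 0.578 -1.245
v 1.207 0.643 -0.822
v -0.182 1.502 -0.255
v 1.173 1.061 -1.234
v 0.806 1.253 -1.652
v 0.278 1.129 -1.879
v -0.164 0.747 -1.81
v -0.313 0.286 -1.477
v -0.1 -0.039 -1.035
v 0.377 -0.075 -0.692
v 0.893 0.194 -0.608
v -2.535 -1.54 -0.677
v -2.355 -1.232 -0.086
v -2.804 -2.993 0.967
v -2.985 -3.3 0.377
v -2.634 -1.171 -0.102
v -3.084 -2.931 0.951
v -2.897 -1.173 -0.218
v -3.347 -2.933 0.835
v -3.097 -1.238 -0.413
v -3.547 -2.999 0.64
v -3.2 -1.356 -0.653
v -3.65 -3.116 0.4
v -3.188 -1.506 -0.898
v -3.637 -3.266 0.155
v -3.063 -1.661 -1.104
v -3.513 -3.421 -0.051
v -2.847 -1.795 -1.237
v -3.296 -3.556 -0.184
v -2.577 -1.886 -1.272
v -3.026 -3.646 -0.219
v -2.299 -1.916 -1.205
v -2.749 -3.676 -0.152
v -2.063 -1.881 -1.046
v -2.513 -3.642 0.007
v -1.908 -1.788 -0.823
v -2.358 -3.548 0.23
v -1.862 -1.651 -0.575
v -2.312 -3.412 0.478
v -1.932 -1.495 -0.345
v -2.382 -3.256 0.708
v -2.106 -1.347 -0.172
v -2.556 -3.108 0.882
v -1.421 -1.456 1.288
v -0.551 -1.259 1.469
v -1.799 -0.744 2.332
v -0.639 -0.991 1.253
v -0.847 -0.793 1.044
v -1.142 -0.697 0.871
v -1.479 -0.716 0.762
v -1.808 -0.848 0.732
v -2.077 -1.072 0.788
v -2.247 -1.355 0.919
v -2.29 -1.654 1.107
v -2.202 -1.922 1.322
v -1.994 -2.119 1.532
v -1.699 -2.216 1.705
v -1.362 -2.196 1.814
v -1.034 -2.065 1.843
v -0.764 -1.84 1.788
v -0.595 -1.557 1.656
f 2 4 1
f 5 2 1
f 1 4 3
f 3 5 1
f 2 8 4
f 6 2 5
f 6 8 2
f 4 8 3
f 7 5 3
f 3 8 7
f 7 6 5
f 8 6 7
f 10 9 12
f 10 12 11
f 12 9 13
f 12 13 11
f 13 9 14
f 13 14 11
f 14 9 15
f 14 15 11
f 15 9 16
f 15 16 11
f 16 9 17
f 16 17 11
f 17 9 18
f 17 18 11
f 18 9 19
f 18 19 11
f 19 9 20
f 19 20 11
f 20 9 21
f 20 21 11
f 21 9 22
f 21 22 11
f 22 9 23
f 22 23 11
f 23 9 24
f 23 24 11
f 24 9 10
f 24 10 11
f 26 25 28
f 26 28 27
f 28 25 29
f 28 29 27
f 29 25 30
f 29 30 27
f 30 25 31
f 30 31 27
f 31 25 32
f 31 32 27
f 32 25 33
f 32 33 27
f 33 25 34
f 33 34 27
f 34 25 35
f 34 35 27
f 35 25 26
f 35 26 27
f 37 36 40
f 37 40 38
f 38 40 41
f 38 41 39
f 40 36 42
f 40 42 41
f 41 42 43
f 41 43 39
f 42 36 44
f 42 44 43
f 43 44 45
f 43 45 39
f 44 36 46
f 44 46 45
f 45 46 47
f 45 47 39
f 46 36 48
f 46 48 47
f 47 48 49
f 47 49 39
f 48 36 50
f 48 50 49
f 49 50 51
f 49 51 39
f 50 36 52
f 50 52 51
f 51 52 53
f 51 53 39
f 52 36 54
f 52 54 53
f 53 54 55
f 53 55 39
f 54 36 56
f 54 56 55
f 55 56 57
f 55 57 39
f 56 36 58
f 56 58 57
f 57 58 59
f 57 59 39
f 58 36 60
f 58 60 59
f 59 60 61
f 59 61 39
f 60 36 62
f 60 62 61
f 61 62 63
f 61 63 39
f 62 36 64
f 62 64 63
f 63 64 65
f 63 65 39
f 64 36 66
f 64 66 65
f 65 66 67
f 65 67 39
f 66 36 37
f 66 37 67
f 67 37 38
f 67 38 39
f 69 68 71
f 69 71 70
f 71 68 72
f 71 72 70
f 72 68 73
f 72 73 70
f 73 68 74
f 73 74 70
f 74 68 75
f 74 75 70
f 75 68 76
f 75 76 70
f 76 68 77
f 76 77 70
f 77 68 78
f 77 78 70
f 78 68 79
f 78 79 70
f 79 68 80
f 79 80 70
f 80 68 81
f 80 81 70
f 81 68 82
f 81 82 70
f 82 68 83
f 82 83 70
f 83 68 84
f 83 84 70
f 84 68 85
f 84 85 70
f 85 68 69
f 85 69 70



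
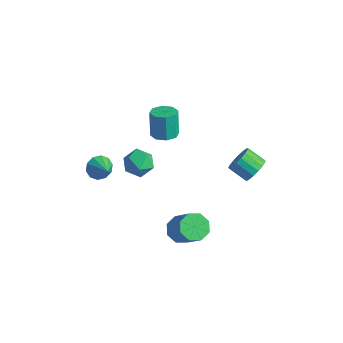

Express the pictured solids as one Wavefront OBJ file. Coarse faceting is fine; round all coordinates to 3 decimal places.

v -4.485 -3.28 -1.818
v -4.209 -3.65 -2.371
v -3.455 -3.58 -1.102
v -4.065 -3.229 -2.401
v -4.082 -2.829 -2.208
v -4.253 -2.6 -1.867
v -4.512 -2.631 -1.507
v -4.761 -2.91 -1.265
v -4.905 -3.33 -1.235
v -4.888 -3.731 -1.428
v -4.717 -3.96 -1.769
v -4.458 -3.928 -2.129
v 2.891 0.327 1.21
v 3.325 0.071 1.752
v 2.444 -0.244 2.311
v 2.009 0.013 1.77
v 3.264 0.407 1.844
v 2.383 0.092 2.403
v 3.117 0.725 1.792
v 2.236 0.411 2.351
v 2.919 0.952 1.606
v 2.037 0.637 2.165
v 2.713 1.036 1.33
v 1.832 0.721 1.889
v 2.549 0.957 1.026
v 1.668 0.643 1.585
v 2.463 0.734 0.765
v 1.581 0.42 1.324
v 2.474 0.418 0.605
v 1.593 0.104 1.165
v 2.581 0.081 0.585
v 1.7 -0.233 1.144
v 2.759 -0.199 0.707
v 1.878 -0.514 1.266
v 2.967 -0.359 0.945
v 2.086 -0.674 1.504
v 3.158 -0.362 1.244
v 2.277 -0.677 1.803
v 3.287 -0.207 1.535
v 2.406 -0.521 2.094
v -1.391 -1.663 2.308
v -0.842 -2.045 2.515
v -1.18 -1.778 3.9
v -1.729 -1.397 3.692
v -0.718 -1.528 2.446
v -1.056 -1.261 3.831
v -0.989 -1.091 2.296
v -1.327 -0.824 3.68
v -1.495 -0.989 2.152
v -1.833 -0.722 3.537
v -1.94 -1.282 2.1
v -2.278 -1.015 3.485
v -2.064 -1.799 2.169
v -2.402 -1.532 3.554
v -1.793 -2.236 2.32
v -2.131 -1.969 3.704
v -1.287 -2.338 2.463
v -1.625 -2.071 3.848
v 0.591 -2.398 -3.63
v 1.194 -2.53 -4.139
v 2.491 -2.854 -2.52
v 1.889 -2.722 -2.01
v 1.145 -1.94 -3.981
v 2.442 -2.264 -2.362
v 0.771 -1.619 -3.618
v 2.069 -1.943 -1.999
v 0.293 -1.754 -3.261
v 1.59 -2.078 -1.642
v -0.011 -2.266 -3.12
v 1.286 -2.59 -1.501
v 0.038 -2.856 -3.278
v 1.335 -3.18 -1.659
v 0.411 -3.177 -3.641
v 1.709 -3.501 -2.022
v 0.89 -3.042 -3.998
v 2.187 -3.366 -2.379
v -2.688 -2.28 -0.141
v -1.904 -2.294 -0.499
v -2.276 -3.226 0.799
v -1.492 -3.24 0.441
v -1.759 -2.54 0.867
v -2.013 -1.955 0.287
v -2.167 -3.565 0.013
v -2.421 -2.98 -0.567
v -1.582 -3.088 -0.403
v -1.329 -2.455 0.124
v -2.851 -3.065 0.176
v -2.598 -2.432 0.703
f 2 1 4
f 2 4 3
f 4 1 5
f 4 5 3
f 5 1 6
f 5 6 3
f 6 1 7
f 6 7 3
f 7 1 8
f 7 8 3
f 8 1 9
f 8 9 3
f 9 1 10
f 9 10 3
f 10 1 11
f 10 11 3
f 11 1 12
f 11 12 3
f 12 1 2
f 12 2 3
f 14 13 17
f 14 17 15
f 15 17 18
f 15 18 16
f 17 13 19
f 17 19 18
f 18 19 20
f 18 20 16
f 19 13 21
f 19 21 20
f 20 21 22
f 20 22 16
f 21 13 23
f 21 23 22
f 22 23 24
f 22 24 16
f 23 13 25
f 23 25 24
f 24 25 26
f 24 26 16
f 25 13 27
f 25 27 26
f 26 27 28
f 26 28 16
f 27 13 29
f 27 29 28
f 28 29 30
f 28 30 16
f 29 13 31
f 29 31 30
f 30 31 32
f 30 32 16
f 31 13 33
f 31 33 32
f 32 33 34
f 32 34 16
f 33 13 35
f 33 35 34
f 34 35 36
f 34 36 16
f 35 13 37
f 35 37 36
f 36 37 38
f 36 38 16
f 37 13 39
f 37 39 38
f 38 39 40
f 38 40 16
f 39 13 14
f 39 14 40
f 40 14 15
f 40 15 16
f 42 41 45
f 42 45 43
f 43 45 46
f 43 46 44
f 45 41 47
f 45 47 46
f 46 47 48
f 46 48 44
f 47 41 49
f 47 49 48
f 48 49 50
f 48 50 44
f 49 41 51
f 49 51 50
f 50 51 52
f 50 52 44
f 51 41 53
f 51 53 52
f 52 53 54
f 52 54 44
f 53 41 55
f 53 55 54
f 54 55 56
f 54 56 44
f 55 41 57
f 55 57 56
f 56 57 58
f 56 58 44
f 57 41 42
f 57 42 58
f 58 42 43
f 58 43 44
f 60 59 63
f 60 63 61
f 61 63 64
f 61 64 62
f 63 59 65
f 63 65 64
f 64 65 66
f 64 66 62
f 65 59 67
f 65 67 66
f 66 67 68
f 66 68 62
f 67 59 69
f 67 69 68
f 68 69 70
f 68 70 62
f 69 59 71
f 69 71 70
f 70 71 72
f 70 72 62
f 71 59 73
f 71 73 72
f 72 73 74
f 72 74 62
f 73 59 75
f 73 75 74
f 74 75 76
f 74 76 62
f 75 59 60
f 75 60 76
f 76 60 61
f 76 61 62
f 77 88 82
f 77 82 78
f 77 78 84
f 77 84 87
f 77 87 88
f 78 82 86
f 82 88 81
f 88 87 79
f 87 84 83
f 84 78 85
f 80 86 81
f 80 81 79
f 80 79 83
f 80 83 85
f 80 85 86
f 81 86 82
f 79 81 88
f 83 79 87
f 85 83 84
f 86 85 78



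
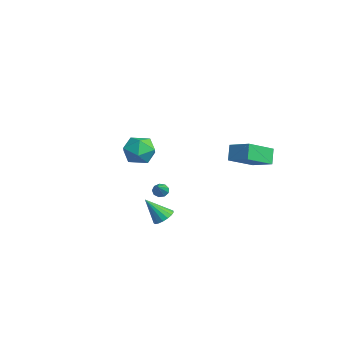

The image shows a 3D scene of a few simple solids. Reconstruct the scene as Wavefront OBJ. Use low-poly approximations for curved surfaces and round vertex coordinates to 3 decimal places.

v -4.408 1.126 -4.089
v -4.054 1.253 -4.433
v -3.312 0.554 -3.171
v -4.103 1.517 -4.21
v -4.295 1.597 -3.93
v -4.54 1.458 -3.724
v -4.723 1.163 -3.689
v -4.759 0.851 -3.841
v -4.631 0.668 -4.109
v -4.398 0.699 -4.367
v -4.171 0.93 -4.495
v 3.596 -2.006 3.127
v 4.305 -2.659 2.762
v 3.055 -3.181 4.178
v 3.764 -3.834 3.813
v 4.054 -3.017 4.371
v 4.388 -2.291 3.721
v 2.972 -3.549 3.219
v 3.306 -2.823 2.569
v 3.919 -3.612 2.819
v 4.588 -3.284 3.531
v 2.772 -2.556 3.409
v 3.441 -2.228 4.121
v 3.374 -1.45 -2.004
v 4.01 -1.438 -1.765
v 2.906 -2.35 -0.716
v 3.872 -1.176 -1.632
v 3.62 -0.976 -1.584
v 3.311 -0.884 -1.632
v 3.017 -0.923 -1.765
v 2.804 -1.082 -1.954
v 2.722 -1.325 -2.153
v 2.789 -1.597 -2.319
v 2.99 -1.835 -2.413
v 3.279 -1.985 -2.413
v 3.59 -2.012 -2.319
v 3.851 -1.911 -2.153
v 4.002 -1.704 -1.954
v 2.862 2.529 2.639
v 4.022 3.184 3.131
v 2.296 4.21 1.736
v 3.456 4.865 2.228
v 3.404 2.235 1.752
v 4.564 2.89 2.244
v 2.838 3.916 0.849
v 3.998 4.571 1.341
f 2 1 4
f 2 4 3
f 4 1 5
f 4 5 3
f 5 1 6
f 5 6 3
f 6 1 7
f 6 7 3
f 7 1 8
f 7 8 3
f 8 1 9
f 8 9 3
f 9 1 10
f 9 10 3
f 10 1 11
f 10 11 3
f 11 1 2
f 11 2 3
f 12 23 17
f 12 17 13
f 12 13 19
f 12 19 22
f 12 22 23
f 13 17 21
f 17 23 16
f 23 22 14
f 22 19 18
f 19 13 20
f 15 21 16
f 15 16 14
f 15 14 18
f 15 18 20
f 15 20 21
f 16 21 17
f 14 16 23
f 18 14 22
f 20 18 19
f 21 20 13
f 25 24 27
f 25 27 26
f 27 24 28
f 27 28 26
f 28 24 29
f 28 29 26
f 29 24 30
f 29 30 26
f 30 24 31
f 30 31 26
f 31 24 32
f 31 32 26
f 32 24 33
f 32 33 26
f 33 24 34
f 33 34 26
f 34 24 35
f 34 35 26
f 35 24 36
f 35 36 26
f 36 24 37
f 36 37 26
f 37 24 38
f 37 38 26
f 38 24 25
f 38 25 26
f 40 42 39
f 43 40 39
f 39 42 41
f 41 43 39
f 40 46 42
f 44 40 43
f 44 46 40
f 42 46 41
f 45 43 41
f 41 46 45
f 45 44 43
f 46 44 45



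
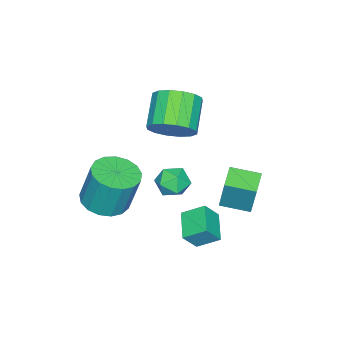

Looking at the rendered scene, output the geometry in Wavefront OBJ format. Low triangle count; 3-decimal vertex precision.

v 0.712 -1.376 2.469
v 1.171 -0.867 3.316
v -0.212 -1.356 4.359
v -0.672 -1.864 3.511
v 0.847 -0.477 3.07
v -0.536 -0.965 4.112
v 0.487 -0.327 2.662
v -0.896 -0.815 3.705
v 0.187 -0.458 2.202
v -1.196 -0.946 3.245
v 0.028 -0.835 1.814
v -1.356 -1.324 2.857
v 0.052 -1.357 1.601
v -1.332 -1.846 2.644
v 0.252 -1.884 1.621
v -1.131 -2.373 2.664
v 0.576 -2.275 1.868
v -0.807 -2.763 2.91
v 0.936 -2.425 2.275
v -0.447 -2.913 3.318
v 1.236 -2.294 2.735
v -0.147 -2.782 3.778
v 1.396 -1.916 3.123
v 0.012 -2.405 4.166
v 1.372 -1.394 3.336
v -0.012 -1.883 4.379
v -0.276 -0.962 -1.581
v 0.219 -1.357 -0.98
v -0.339 -2.163 -2.32
v 0.156 -2.558 -1.719
v -0.66 -2.319 -1.524
v -0.622 -1.577 -1.067
v 0.502 -1.943 -2.233
v 0.54 -1.201 -1.776
v 0.699 -1.963 -1.383
v -0.019 -2.196 -0.945
v -0.101 -1.324 -2.355
v -0.819 -1.557 -1.917
v -1.243 0.136 -2.133
v -0.957 0.526 -0.389
v -1.678 1.448 -2.355
v -1.392 1.838 -0.611
v -0.128 0.462 -2.389
v 0.158 0.852 -0.645
v -0.563 1.774 -2.611
v -0.277 2.164 -0.867
v 3.563 -2.985 -0.65
v 4.433 -3.61 -0.449
v 4.387 -3.04 1.53
v 3.517 -2.415 1.33
v 4.639 -3.148 -0.577
v 4.592 -2.578 1.402
v 4.598 -2.648 -0.722
v 4.551 -2.079 1.257
v 4.319 -2.226 -0.85
v 4.273 -1.656 1.129
v 3.868 -1.977 -0.932
v 3.822 -1.408 1.047
v 3.347 -1.96 -0.95
v 3.3 -1.39 1.029
v 2.876 -2.177 -0.898
v 2.829 -1.607 1.081
v 2.562 -2.579 -0.79
v 2.515 -2.009 1.189
v 2.477 -3.074 -0.649
v 2.43 -2.505 1.33
v 2.641 -3.549 -0.509
v 2.595 -2.979 1.47
v 3.017 -3.895 -0.401
v 2.97 -3.325 1.579
v 3.518 -4.032 -0.349
v 3.471 -3.462 1.63
v 4.029 -3.929 -0.367
v 3.982 -3.359 1.612
v 2.898 0.929 -0.941
v 3.439 0.575 -0.102
v 2.567 1.851 -0.339
v 3.108 1.497 0.5
v 4.032 1.623 -1.38
v 4.573 1.269 -0.541
v 3.701 2.545 -0.778
v 4.242 2.191 0.061
f 2 1 5
f 2 5 3
f 3 5 6
f 3 6 4
f 5 1 7
f 5 7 6
f 6 7 8
f 6 8 4
f 7 1 9
f 7 9 8
f 8 9 10
f 8 10 4
f 9 1 11
f 9 11 10
f 10 11 12
f 10 12 4
f 11 1 13
f 11 13 12
f 12 13 14
f 12 14 4
f 13 1 15
f 13 15 14
f 14 15 16
f 14 16 4
f 15 1 17
f 15 17 16
f 16 17 18
f 16 18 4
f 17 1 19
f 17 19 18
f 18 19 20
f 18 20 4
f 19 1 21
f 19 21 20
f 20 21 22
f 20 22 4
f 21 1 23
f 21 23 22
f 22 23 24
f 22 24 4
f 23 1 25
f 23 25 24
f 24 25 26
f 24 26 4
f 25 1 2
f 25 2 26
f 26 2 3
f 26 3 4
f 27 38 32
f 27 32 28
f 27 28 34
f 27 34 37
f 27 37 38
f 28 32 36
f 32 38 31
f 38 37 29
f 37 34 33
f 34 28 35
f 30 36 31
f 30 31 29
f 30 29 33
f 30 33 35
f 30 35 36
f 31 36 32
f 29 31 38
f 33 29 37
f 35 33 34
f 36 35 28
f 40 42 39
f 43 40 39
f 39 42 41
f 41 43 39
f 40 46 42
f 44 40 43
f 44 46 40
f 42 46 41
f 45 43 41
f 41 46 45
f 45 44 43
f 46 44 45
f 48 47 51
f 48 51 49
f 49 51 52
f 49 52 50
f 51 47 53
f 51 53 52
f 52 53 54
f 52 54 50
f 53 47 55
f 53 55 54
f 54 55 56
f 54 56 50
f 55 47 57
f 55 57 56
f 56 57 58
f 56 58 50
f 57 47 59
f 57 59 58
f 58 59 60
f 58 60 50
f 59 47 61
f 59 61 60
f 60 61 62
f 60 62 50
f 61 47 63
f 61 63 62
f 62 63 64
f 62 64 50
f 63 47 65
f 63 65 64
f 64 65 66
f 64 66 50
f 65 47 67
f 65 67 66
f 66 67 68
f 66 68 50
f 67 47 69
f 67 69 68
f 68 69 70
f 68 70 50
f 69 47 71
f 69 71 70
f 70 71 72
f 70 72 50
f 71 47 73
f 71 73 72
f 72 73 74
f 72 74 50
f 73 47 48
f 73 48 74
f 74 48 49
f 74 49 50
f 76 78 75
f 79 76 75
f 75 78 77
f 77 79 75
f 76 82 78
f 80 76 79
f 80 82 76
f 78 82 77
f 81 79 77
f 77 82 81
f 81 80 79
f 82 80 81



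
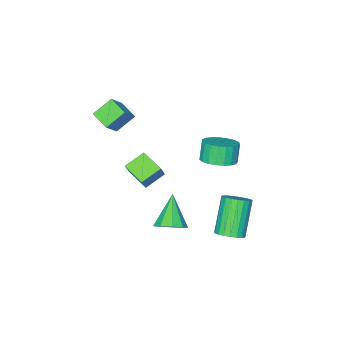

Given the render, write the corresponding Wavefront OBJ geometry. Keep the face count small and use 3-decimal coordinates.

v -0.871 3.347 1.729
v -0.011 3.17 2.003
v -0.389 2.916 3.026
v -1.249 3.093 2.751
v -0.044 3.543 2.083
v -0.423 3.288 3.106
v -0.221 3.881 2.102
v -0.6 3.627 3.125
v -0.51 4.128 2.056
v -0.889 3.873 3.079
v -0.862 4.239 1.954
v -1.241 3.985 2.977
v -1.215 4.196 1.812
v -1.593 3.942 2.835
v -1.508 4.007 1.657
v -1.887 3.752 2.679
v -1.691 3.703 1.513
v -2.07 3.449 2.536
v -1.732 3.338 1.407
v -2.111 3.083 2.43
v -1.625 2.974 1.356
v -2.004 2.72 2.379
v -1.387 2.675 1.37
v -1.765 2.421 2.393
v -1.059 2.492 1.446
v -1.438 2.238 2.469
v -0.699 2.457 1.571
v -1.078 2.203 2.593
v -0.369 2.576 1.723
v -0.748 2.322 2.745
v -0.125 2.828 1.876
v -0.504 2.574 2.898
v -0.261 -2.676 -2.726
v -1.37 -2.496 -2.156
v -0.312 -1.421 -3.222
v -1.421 -1.241 -2.652
v 0.401 -2.199 -1.588
v -0.708 -2.019 -1.018
v 0.35 -0.944 -2.084
v -0.759 -0.764 -1.514
v 1.546 -2.364 2.714
v 0.623 -2.072 3.52
v 1.609 -1.273 2.39
v 0.686 -0.981 3.197
v 2.354 -2.159 3.563
v 1.431 -1.867 4.37
v 2.417 -1.068 3.24
v 1.494 -0.776 4.046
v -0.818 4.314 -3.351
v -0.23 4.532 -2.904
v -1.314 3.844 -1.142
v -1.902 3.626 -1.589
v -0.41 4.796 -2.912
v -1.494 4.109 -1.15
v -0.66 4.978 -2.995
v -1.744 4.291 -1.233
v -0.938 5.044 -3.14
v -2.022 4.357 -1.378
v -1.195 4.984 -3.321
v -2.279 4.297 -1.559
v -1.387 4.809 -3.508
v -2.471 4.121 -1.746
v -1.48 4.547 -3.667
v -2.564 3.86 -1.905
v -1.459 4.245 -3.772
v -2.543 3.558 -2.01
v -1.327 3.955 -3.804
v -2.411 3.268 -2.042
v -1.107 3.727 -3.758
v -2.191 3.04 -1.996
v -0.837 3.601 -3.641
v -1.922 2.913 -1.879
v -0.564 3.597 -3.474
v -1.648 2.91 -1.712
v -0.335 3.718 -3.286
v -1.419 3.03 -1.524
v -0.189 3.941 -3.109
v -1.273 3.254 -1.347
v -0.152 4.229 -2.974
v -1.236 3.542 -1.212
v 1.29 2.326 -2.828
v 1.978 2.376 -2.315
v 0.33 1.394 -1.452
v 1.634 2.846 -2.236
v 1.129 3.074 -2.434
v 0.699 2.951 -2.817
v 0.546 2.536 -3.205
v 0.741 2.023 -3.417
v 1.193 1.652 -3.353
v 1.69 1.596 -3.044
v 2 1.882 -2.634
f 2 1 5
f 2 5 3
f 3 5 6
f 3 6 4
f 5 1 7
f 5 7 6
f 6 7 8
f 6 8 4
f 7 1 9
f 7 9 8
f 8 9 10
f 8 10 4
f 9 1 11
f 9 11 10
f 10 11 12
f 10 12 4
f 11 1 13
f 11 13 12
f 12 13 14
f 12 14 4
f 13 1 15
f 13 15 14
f 14 15 16
f 14 16 4
f 15 1 17
f 15 17 16
f 16 17 18
f 16 18 4
f 17 1 19
f 17 19 18
f 18 19 20
f 18 20 4
f 19 1 21
f 19 21 20
f 20 21 22
f 20 22 4
f 21 1 23
f 21 23 22
f 22 23 24
f 22 24 4
f 23 1 25
f 23 25 24
f 24 25 26
f 24 26 4
f 25 1 27
f 25 27 26
f 26 27 28
f 26 28 4
f 27 1 29
f 27 29 28
f 28 29 30
f 28 30 4
f 29 1 31
f 29 31 30
f 30 31 32
f 30 32 4
f 31 1 2
f 31 2 32
f 32 2 3
f 32 3 4
f 34 36 33
f 37 34 33
f 33 36 35
f 35 37 33
f 34 40 36
f 38 34 37
f 38 40 34
f 36 40 35
f 39 37 35
f 35 40 39
f 39 38 37
f 40 38 39
f 42 44 41
f 45 42 41
f 41 44 43
f 43 45 41
f 42 48 44
f 46 42 45
f 46 48 42
f 44 48 43
f 47 45 43
f 43 48 47
f 47 46 45
f 48 46 47
f 50 49 53
f 50 53 51
f 51 53 54
f 51 54 52
f 53 49 55
f 53 55 54
f 54 55 56
f 54 56 52
f 55 49 57
f 55 57 56
f 56 57 58
f 56 58 52
f 57 49 59
f 57 59 58
f 58 59 60
f 58 60 52
f 59 49 61
f 59 61 60
f 60 61 62
f 60 62 52
f 61 49 63
f 61 63 62
f 62 63 64
f 62 64 52
f 63 49 65
f 63 65 64
f 64 65 66
f 64 66 52
f 65 49 67
f 65 67 66
f 66 67 68
f 66 68 52
f 67 49 69
f 67 69 68
f 68 69 70
f 68 70 52
f 69 49 71
f 69 71 70
f 70 71 72
f 70 72 52
f 71 49 73
f 71 73 72
f 72 73 74
f 72 74 52
f 73 49 75
f 73 75 74
f 74 75 76
f 74 76 52
f 75 49 77
f 75 77 76
f 76 77 78
f 76 78 52
f 77 49 79
f 77 79 78
f 78 79 80
f 78 80 52
f 79 49 50
f 79 50 80
f 80 50 51
f 80 51 52
f 82 81 84
f 82 84 83
f 84 81 85
f 84 85 83
f 85 81 86
f 85 86 83
f 86 81 87
f 86 87 83
f 87 81 88
f 87 88 83
f 88 81 89
f 88 89 83
f 89 81 90
f 89 90 83
f 90 81 91
f 90 91 83
f 91 81 82
f 91 82 83



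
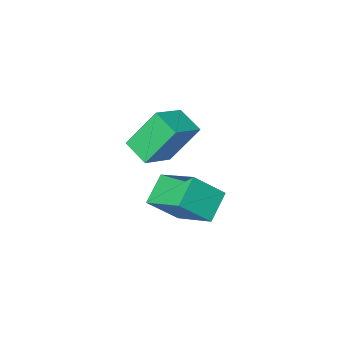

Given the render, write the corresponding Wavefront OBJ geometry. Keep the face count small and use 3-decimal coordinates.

v -1.734 0.111 -4.446
v -2.048 1.86 -3.619
v -0.795 0.67 -5.272
v -1.109 2.419 -4.445
v -0.591 -0.199 -3.355
v -0.905 1.55 -2.528
v 0.348 0.36 -4.181
v 0.034 2.109 -3.354
v -3.167 -3.081 -2.386
v -1.802 -2.598 -1.806
v -3.349 -1.955 -2.897
v -1.984 -1.472 -2.318
v -2.216 -3.708 -4.102
v -0.851 -3.225 -3.523
v -2.398 -2.582 -4.614
v -1.033 -2.099 -4.034
f 2 4 1
f 5 2 1
f 1 4 3
f 3 5 1
f 2 8 4
f 6 2 5
f 6 8 2
f 4 8 3
f 7 5 3
f 3 8 7
f 7 6 5
f 8 6 7
f 10 12 9
f 13 10 9
f 9 12 11
f 11 13 9
f 10 16 12
f 14 10 13
f 14 16 10
f 12 16 11
f 15 13 11
f 11 16 15
f 15 14 13
f 16 14 15



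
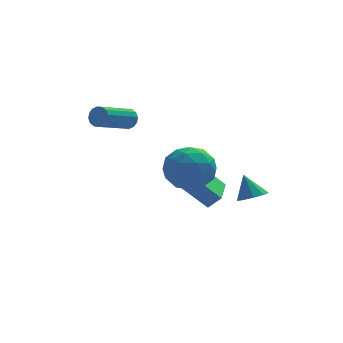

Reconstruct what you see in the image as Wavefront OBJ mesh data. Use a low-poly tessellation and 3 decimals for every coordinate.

v -1.136 2.617 -2.06
v -0.557 2.473 -1.441
v -0.616 4.412 -2.13
v -0.037 4.268 -1.511
v 0.337 2.132 -3.549
v 0.916 1.988 -2.93
v 0.857 3.927 -3.619
v 1.436 3.783 -3
v -3.094 2.956 1.862
v -2.761 2.811 2.301
v -4.194 1.699 3.018
v -4.526 1.844 2.578
v -2.905 3.053 2.39
v -4.337 1.941 3.107
v -3.099 3.269 2.338
v -4.531 2.157 3.055
v -3.291 3.401 2.158
v -4.724 2.289 2.874
v -3.431 3.414 1.898
v -4.864 2.302 2.615
v -3.481 3.304 1.629
v -4.913 2.192 2.346
v -3.426 3.101 1.422
v -4.859 1.989 2.139
v -3.283 2.859 1.333
v -4.715 1.747 2.05
v -3.089 2.643 1.385
v -4.521 1.531 2.102
v -2.896 2.511 1.566
v -4.329 1.399 2.282
v -2.756 2.498 1.825
v -4.189 1.386 2.542
v -2.707 2.608 2.094
v -4.139 1.496 2.811
v 1.653 -1.258 -1.253
v 2.297 -0.937 -1.224
v 1.347 -0.742 -0.167
v 1.973 -0.645 -1.454
v 1.5 -0.64 -1.589
v 1.098 -0.924 -1.568
v 0.956 -1.364 -1.398
v 1.139 -1.754 -1.161
v 1.563 -1.913 -0.967
v 2.029 -1.764 -0.906
v 2.319 -1.379 -1.008
v -1.158 -0.479 1.181
v -0.617 -0.786 0.132
v -1.603 -2.374 1.508
v -1.062 -2.681 0.459
v -0.392 -2.284 1.397
v -0.117 -1.113 1.196
v -2.103 -2.047 0.444
v -1.828 -0.876 0.243
v -1.201 -1.756 -0.323
v -0.143 -1.902 0.266
v -2.077 -1.258 1.374
v -1.019 -1.404 1.963
v -0.849 -0.466 0.628
v -1.371 -2.694 1.012
v -0.978 -2.46 1.564
v -0.659 -2.641 0.947
v -0.555 -0.658 1.253
v -0.236 -0.839 0.637
v -0.104 -1.72 1.38
v -1.984 -2.321 1.003
v -1.665 -2.502 0.387
v -1.561 -0.519 0.693
v -1.242 -0.7 0.076
v -2.116 -1.44 0.26
v -0.874 -1.217 -0.256
v -1.135 -2.331 -0.064
v -1.747 -1.958 -0.073
v -1.586 -1.269 -0.191
v -0.252 -1.303 0.09
v -0.513 -2.417 0.282
v -0.119 -2.183 0.834
v 0.042 -1.495 0.715
v -0.595 -1.873 -0.177
v -1.707 -0.743 1.358
v -1.968 -1.857 1.55
v -2.262 -1.665 0.925
v -2.101 -0.977 0.806
v -1.085 -0.829 1.704
v -1.346 -1.943 1.896
v -0.634 -1.891 1.831
v -0.473 -1.202 1.713
v -1.625 -1.287 1.817
f 2 4 1
f 5 2 1
f 1 4 3
f 3 5 1
f 2 8 4
f 6 2 5
f 6 8 2
f 4 8 3
f 7 5 3
f 3 8 7
f 7 6 5
f 8 6 7
f 10 9 13
f 10 13 11
f 11 13 14
f 11 14 12
f 13 9 15
f 13 15 14
f 14 15 16
f 14 16 12
f 15 9 17
f 15 17 16
f 16 17 18
f 16 18 12
f 17 9 19
f 17 19 18
f 18 19 20
f 18 20 12
f 19 9 21
f 19 21 20
f 20 21 22
f 20 22 12
f 21 9 23
f 21 23 22
f 22 23 24
f 22 24 12
f 23 9 25
f 23 25 24
f 24 25 26
f 24 26 12
f 25 9 27
f 25 27 26
f 26 27 28
f 26 28 12
f 27 9 29
f 27 29 28
f 28 29 30
f 28 30 12
f 29 9 31
f 29 31 30
f 30 31 32
f 30 32 12
f 31 9 33
f 31 33 32
f 32 33 34
f 32 34 12
f 33 9 10
f 33 10 34
f 34 10 11
f 34 11 12
f 36 35 38
f 36 38 37
f 38 35 39
f 38 39 37
f 39 35 40
f 39 40 37
f 40 35 41
f 40 41 37
f 41 35 42
f 41 42 37
f 42 35 43
f 42 43 37
f 43 35 44
f 43 44 37
f 44 35 45
f 44 45 37
f 45 35 36
f 45 36 37
f 46 83 62
f 83 57 86
f 62 86 51
f 83 86 62
f 46 62 58
f 62 51 63
f 58 63 47
f 62 63 58
f 46 58 67
f 58 47 68
f 67 68 53
f 58 68 67
f 46 67 79
f 67 53 82
f 79 82 56
f 67 82 79
f 46 79 83
f 79 56 87
f 83 87 57
f 79 87 83
f 47 63 74
f 63 51 77
f 74 77 55
f 63 77 74
f 51 86 64
f 86 57 85
f 64 85 50
f 86 85 64
f 57 87 84
f 87 56 80
f 84 80 48
f 87 80 84
f 56 82 81
f 82 53 69
f 81 69 52
f 82 69 81
f 53 68 73
f 68 47 70
f 73 70 54
f 68 70 73
f 49 75 61
f 75 55 76
f 61 76 50
f 75 76 61
f 49 61 59
f 61 50 60
f 59 60 48
f 61 60 59
f 49 59 66
f 59 48 65
f 66 65 52
f 59 65 66
f 49 66 71
f 66 52 72
f 71 72 54
f 66 72 71
f 49 71 75
f 71 54 78
f 75 78 55
f 71 78 75
f 50 76 64
f 76 55 77
f 64 77 51
f 76 77 64
f 48 60 84
f 60 50 85
f 84 85 57
f 60 85 84
f 52 65 81
f 65 48 80
f 81 80 56
f 65 80 81
f 54 72 73
f 72 52 69
f 73 69 53
f 72 69 73
f 55 78 74
f 78 54 70
f 74 70 47
f 78 70 74

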